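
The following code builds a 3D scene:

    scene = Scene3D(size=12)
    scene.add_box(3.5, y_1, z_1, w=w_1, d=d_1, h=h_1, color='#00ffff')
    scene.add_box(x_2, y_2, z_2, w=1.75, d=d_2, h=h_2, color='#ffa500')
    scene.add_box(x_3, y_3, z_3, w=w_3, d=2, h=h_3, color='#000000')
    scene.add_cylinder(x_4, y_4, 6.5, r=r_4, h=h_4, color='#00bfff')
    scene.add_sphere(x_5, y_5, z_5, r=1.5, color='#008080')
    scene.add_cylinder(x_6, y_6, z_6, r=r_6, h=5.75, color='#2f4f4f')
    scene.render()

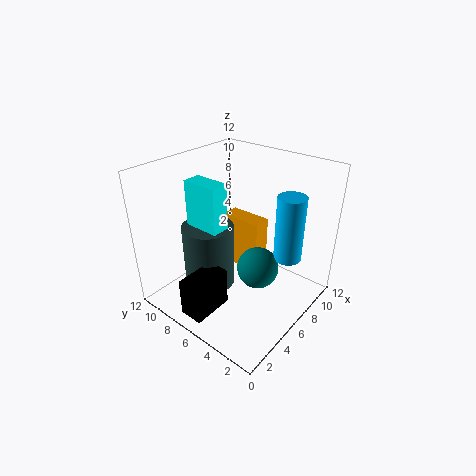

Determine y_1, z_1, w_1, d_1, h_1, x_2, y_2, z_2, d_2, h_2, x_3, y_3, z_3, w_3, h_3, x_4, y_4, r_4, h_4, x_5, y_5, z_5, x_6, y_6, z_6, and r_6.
y_1 = 6.25; z_1 = 7.25; w_1 = 1.5; d_1 = 3; h_1 = 3.75; x_2 = 9; y_2 = 6.25; z_2 = 0.5; d_2 = 4; h_2 = 5.25; x_3 = 0.75; y_3 = 5.75; z_3 = 0.5; w_3 = 3.5; h_3 = 3.25; x_4 = 5.5; y_4 = 1; r_4 = 1; h_4 = 4.75; x_5 = 4; y_5 = 2.5; z_5 = 5.75; x_6 = 5.25; y_6 = 8.75; z_6 = 0.75; r_6 = 2.25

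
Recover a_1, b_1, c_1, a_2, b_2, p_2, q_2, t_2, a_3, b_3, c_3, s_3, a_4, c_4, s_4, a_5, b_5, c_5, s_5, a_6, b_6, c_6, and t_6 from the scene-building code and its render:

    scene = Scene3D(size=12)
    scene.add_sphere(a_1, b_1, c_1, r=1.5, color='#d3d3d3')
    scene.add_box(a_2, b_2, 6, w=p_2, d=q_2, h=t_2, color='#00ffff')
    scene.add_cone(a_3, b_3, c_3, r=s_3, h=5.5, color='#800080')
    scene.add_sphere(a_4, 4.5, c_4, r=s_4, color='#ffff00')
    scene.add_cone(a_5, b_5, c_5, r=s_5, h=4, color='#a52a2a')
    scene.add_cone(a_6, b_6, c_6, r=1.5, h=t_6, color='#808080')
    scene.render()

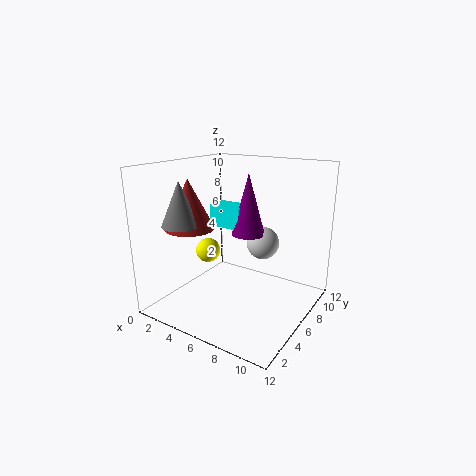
a_1 = 6.5, b_1 = 9.5, c_1 = 4.5, a_2 = 2, b_2 = 7.5, p_2 = 3, q_2 = 2, t_2 = 2, a_3 = 5.5, b_3 = 8.5, c_3 = 5.5, s_3 = 1.5, a_4 = 4, c_4 = 5, s_4 = 1, a_5 = 3, b_5 = 3.5, c_5 = 7, s_5 = 2, a_6 = 3, b_6 = 2.5, c_6 = 7.5, t_6 = 3.5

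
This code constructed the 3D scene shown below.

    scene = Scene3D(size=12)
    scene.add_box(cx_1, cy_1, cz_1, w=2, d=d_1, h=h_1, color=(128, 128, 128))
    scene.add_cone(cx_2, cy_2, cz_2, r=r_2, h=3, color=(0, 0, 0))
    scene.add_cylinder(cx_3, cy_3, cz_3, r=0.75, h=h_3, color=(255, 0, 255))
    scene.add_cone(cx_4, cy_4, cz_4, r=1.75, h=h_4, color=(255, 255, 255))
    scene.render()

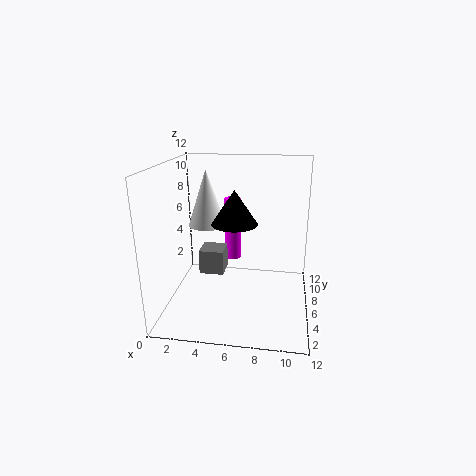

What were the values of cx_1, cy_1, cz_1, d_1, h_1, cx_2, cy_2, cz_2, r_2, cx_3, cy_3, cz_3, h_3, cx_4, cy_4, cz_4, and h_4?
cx_1 = 3, cy_1 = 4.5, cz_1 = 3.25, d_1 = 2, h_1 = 2, cx_2 = 5.5, cy_2 = 7.25, cz_2 = 6.75, r_2 = 2, cx_3 = 5, cy_3 = 9.25, cz_3 = 2.75, h_3 = 5.75, cx_4 = 2.5, cy_4 = 9.5, cz_4 = 5.75, h_4 = 5.25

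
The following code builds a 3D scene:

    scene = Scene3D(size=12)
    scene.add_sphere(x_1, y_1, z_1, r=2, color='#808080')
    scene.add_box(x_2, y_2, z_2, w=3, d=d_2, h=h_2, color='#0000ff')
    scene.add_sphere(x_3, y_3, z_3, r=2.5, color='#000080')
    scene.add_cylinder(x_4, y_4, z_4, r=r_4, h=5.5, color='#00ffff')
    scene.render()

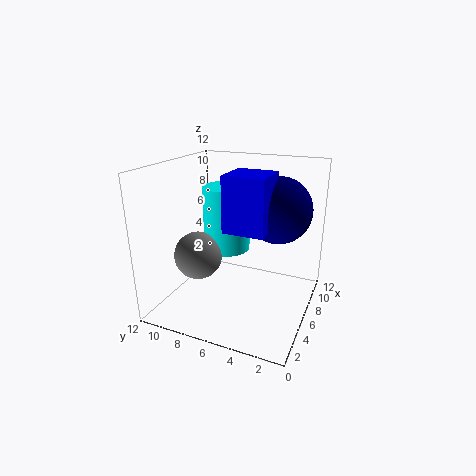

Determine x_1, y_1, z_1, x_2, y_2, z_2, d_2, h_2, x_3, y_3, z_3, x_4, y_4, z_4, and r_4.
x_1 = 4.5, y_1 = 9, z_1 = 4.5, x_2 = 2, y_2 = 2.5, z_2 = 8, d_2 = 3, h_2 = 4, x_3 = 5.5, y_3 = 2.5, z_3 = 9, x_4 = 7, y_4 = 7.5, z_4 = 4.5, r_4 = 2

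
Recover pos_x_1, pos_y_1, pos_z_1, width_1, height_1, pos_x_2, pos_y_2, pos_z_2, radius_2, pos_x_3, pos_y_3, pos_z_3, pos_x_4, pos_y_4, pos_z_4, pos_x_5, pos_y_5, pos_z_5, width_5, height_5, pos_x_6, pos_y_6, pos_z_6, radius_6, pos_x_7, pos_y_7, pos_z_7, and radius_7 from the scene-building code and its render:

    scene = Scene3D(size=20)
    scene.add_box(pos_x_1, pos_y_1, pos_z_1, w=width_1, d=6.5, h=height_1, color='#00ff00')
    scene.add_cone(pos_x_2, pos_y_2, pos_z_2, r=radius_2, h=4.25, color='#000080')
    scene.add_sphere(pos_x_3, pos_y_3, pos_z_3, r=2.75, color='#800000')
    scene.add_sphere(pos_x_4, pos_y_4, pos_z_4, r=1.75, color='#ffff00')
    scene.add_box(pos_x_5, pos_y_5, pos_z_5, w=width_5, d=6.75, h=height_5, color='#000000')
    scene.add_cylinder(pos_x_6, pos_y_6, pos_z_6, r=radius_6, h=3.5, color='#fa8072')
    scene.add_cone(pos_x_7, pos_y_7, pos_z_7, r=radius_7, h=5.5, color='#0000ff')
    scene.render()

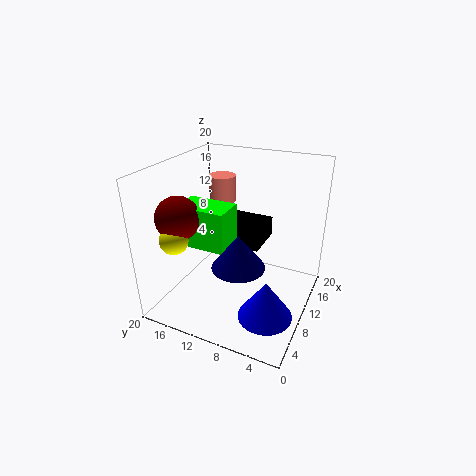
pos_x_1 = 4
pos_y_1 = 9.25
pos_z_1 = 10.75
width_1 = 4
height_1 = 5.25
pos_x_2 = 4.25
pos_y_2 = 7.25
pos_z_2 = 9.5
radius_2 = 3.25
pos_x_3 = 3.5
pos_y_3 = 15
pos_z_3 = 14.75
pos_x_4 = 2
pos_y_4 = 14.75
pos_z_4 = 12.5
pos_x_5 = 8.5
pos_y_5 = 6.5
pos_z_5 = 9.5
width_5 = 5.5
height_5 = 2.75
pos_x_6 = 10.5
pos_y_6 = 12.5
pos_z_6 = 15
radius_6 = 1.75
pos_x_7 = 7
pos_y_7 = 4.5
pos_z_7 = 0.5
radius_7 = 3.75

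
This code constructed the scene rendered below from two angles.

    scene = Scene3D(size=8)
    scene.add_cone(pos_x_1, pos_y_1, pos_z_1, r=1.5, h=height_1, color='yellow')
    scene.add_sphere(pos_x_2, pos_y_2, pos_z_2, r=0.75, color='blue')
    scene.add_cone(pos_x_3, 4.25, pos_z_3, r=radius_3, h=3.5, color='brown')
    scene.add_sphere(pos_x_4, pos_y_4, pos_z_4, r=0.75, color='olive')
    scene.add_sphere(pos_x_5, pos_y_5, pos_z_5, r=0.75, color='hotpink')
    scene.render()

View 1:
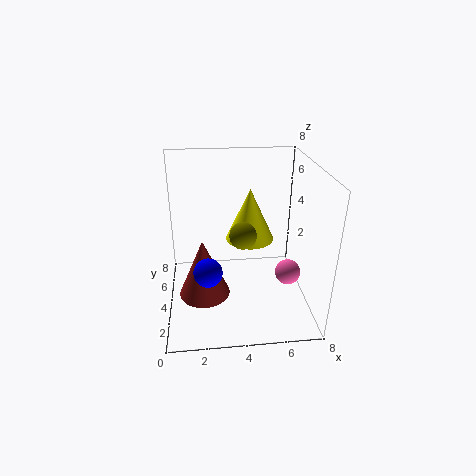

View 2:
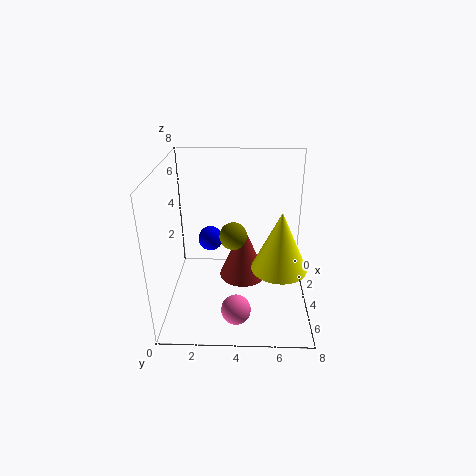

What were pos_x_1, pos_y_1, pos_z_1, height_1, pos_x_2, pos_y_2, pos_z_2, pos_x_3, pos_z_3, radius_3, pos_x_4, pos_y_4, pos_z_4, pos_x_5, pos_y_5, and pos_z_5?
pos_x_1 = 5; pos_y_1 = 6.25; pos_z_1 = 2.75; height_1 = 3.25; pos_x_2 = 2.25; pos_y_2 = 2.25; pos_z_2 = 3; pos_x_3 = 2; pos_z_3 = 0.25; radius_3 = 1.5; pos_x_4 = 4.25; pos_y_4 = 3.75; pos_z_4 = 4.25; pos_x_5 = 7; pos_y_5 = 4; pos_z_5 = 1.5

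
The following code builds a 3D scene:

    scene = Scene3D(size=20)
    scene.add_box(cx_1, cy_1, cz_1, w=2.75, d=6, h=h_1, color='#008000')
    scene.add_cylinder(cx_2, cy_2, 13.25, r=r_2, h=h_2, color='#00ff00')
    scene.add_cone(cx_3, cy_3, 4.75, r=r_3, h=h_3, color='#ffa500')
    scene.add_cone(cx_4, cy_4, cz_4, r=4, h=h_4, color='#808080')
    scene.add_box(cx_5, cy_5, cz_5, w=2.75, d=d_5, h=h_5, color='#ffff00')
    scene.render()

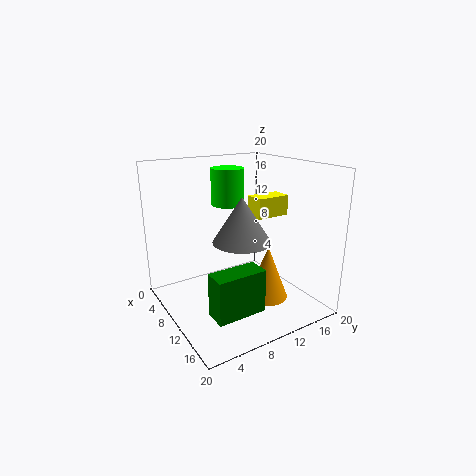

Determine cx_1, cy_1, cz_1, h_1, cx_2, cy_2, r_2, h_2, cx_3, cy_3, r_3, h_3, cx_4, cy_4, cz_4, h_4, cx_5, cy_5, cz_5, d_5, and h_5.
cx_1 = 16.5, cy_1 = 2, cz_1 = 4.25, h_1 = 5.25, cx_2 = 4.25, cy_2 = 11.75, r_2 = 2.5, h_2 = 5.5, cx_3 = 17.25, cy_3 = 9.75, r_3 = 2.5, h_3 = 6.5, cx_4 = 11, cy_4 = 10, cz_4 = 9.75, h_4 = 6.25, cx_5 = 9.75, cy_5 = 11.75, cz_5 = 13, d_5 = 4.75, h_5 = 2.75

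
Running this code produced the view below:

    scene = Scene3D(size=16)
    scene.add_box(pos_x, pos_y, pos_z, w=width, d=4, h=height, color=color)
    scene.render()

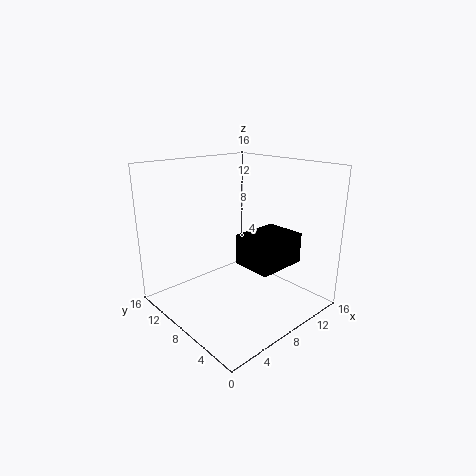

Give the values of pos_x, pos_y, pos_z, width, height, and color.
pos_x = 5; pos_y = 1; pos_z = 7; width = 5; height = 3; color = 'black'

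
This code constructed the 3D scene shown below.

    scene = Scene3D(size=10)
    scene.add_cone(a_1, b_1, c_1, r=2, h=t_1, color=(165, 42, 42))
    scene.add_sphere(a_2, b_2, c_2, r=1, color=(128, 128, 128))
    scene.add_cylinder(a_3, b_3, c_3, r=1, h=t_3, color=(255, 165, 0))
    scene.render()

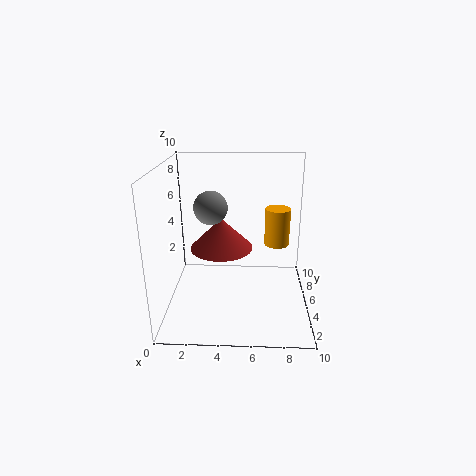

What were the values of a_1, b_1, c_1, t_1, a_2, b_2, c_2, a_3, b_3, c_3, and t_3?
a_1 = 4; b_1 = 3.5; c_1 = 5; t_1 = 2; a_2 = 3.5; b_2 = 2.5; c_2 = 8; a_3 = 8; b_3 = 8.5; c_3 = 3; t_3 = 3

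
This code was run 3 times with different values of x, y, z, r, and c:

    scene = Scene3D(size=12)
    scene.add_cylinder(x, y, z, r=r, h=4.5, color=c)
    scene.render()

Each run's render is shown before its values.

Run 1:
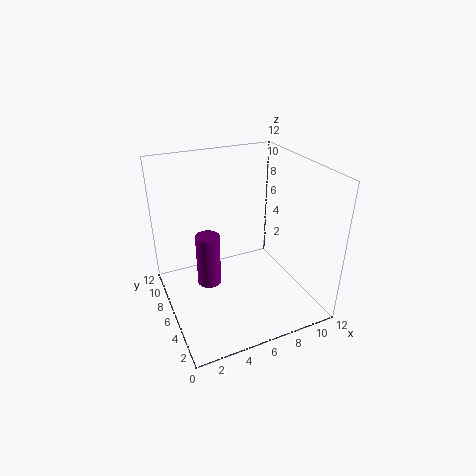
x = 3.5
y = 6.5
z = 2
r = 1
c = 'purple'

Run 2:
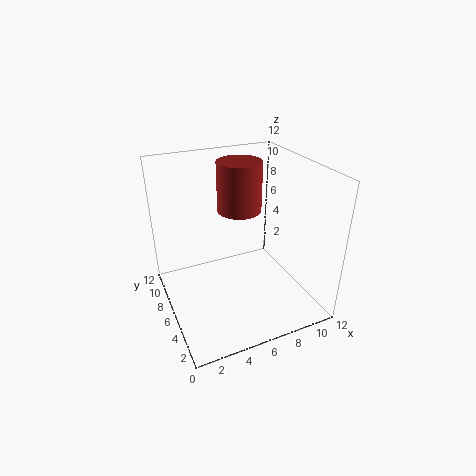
x = 7.5
y = 9
z = 7
r = 2
c = 'brown'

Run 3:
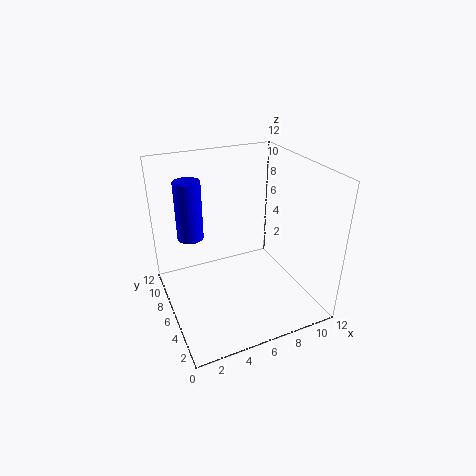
x = 2
y = 6
z = 7
r = 1
c = 'blue'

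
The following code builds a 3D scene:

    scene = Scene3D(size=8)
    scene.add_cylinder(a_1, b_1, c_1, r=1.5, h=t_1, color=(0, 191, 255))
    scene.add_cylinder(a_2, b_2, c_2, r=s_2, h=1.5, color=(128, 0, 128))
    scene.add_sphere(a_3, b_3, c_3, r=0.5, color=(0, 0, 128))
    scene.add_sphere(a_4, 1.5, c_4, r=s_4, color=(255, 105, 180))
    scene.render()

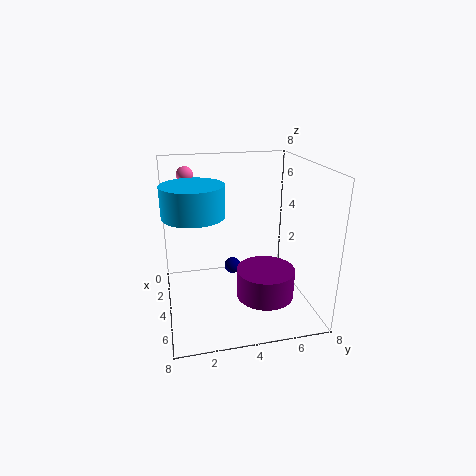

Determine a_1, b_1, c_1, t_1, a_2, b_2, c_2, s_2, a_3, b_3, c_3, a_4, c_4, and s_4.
a_1 = 5.5, b_1 = 1.5, c_1 = 6, t_1 = 1.5, a_2 = 6, b_2 = 5, c_2 = 1.5, s_2 = 1.5, a_3 = 2.5, b_3 = 4, c_3 = 1.5, a_4 = 1, c_4 = 7, s_4 = 0.5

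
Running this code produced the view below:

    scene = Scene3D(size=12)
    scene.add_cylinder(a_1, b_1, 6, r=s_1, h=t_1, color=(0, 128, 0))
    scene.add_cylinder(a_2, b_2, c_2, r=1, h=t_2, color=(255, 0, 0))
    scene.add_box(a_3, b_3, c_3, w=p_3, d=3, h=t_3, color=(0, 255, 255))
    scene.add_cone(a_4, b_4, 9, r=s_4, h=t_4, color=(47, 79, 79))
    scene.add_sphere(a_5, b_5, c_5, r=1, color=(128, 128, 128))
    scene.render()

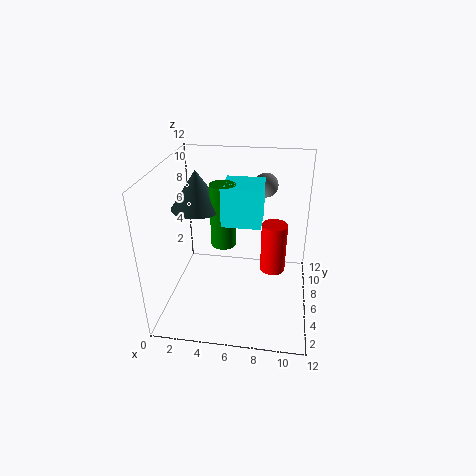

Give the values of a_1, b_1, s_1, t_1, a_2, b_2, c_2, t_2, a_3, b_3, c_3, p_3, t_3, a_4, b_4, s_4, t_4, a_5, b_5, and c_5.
a_1 = 5; b_1 = 5; s_1 = 1; t_1 = 5; a_2 = 9; b_2 = 5; c_2 = 4; t_2 = 4; a_3 = 5; b_3 = 4; c_3 = 8; p_3 = 3; t_3 = 3; a_4 = 3; b_4 = 5; s_4 = 2; t_4 = 3; a_5 = 8; b_5 = 8; c_5 = 10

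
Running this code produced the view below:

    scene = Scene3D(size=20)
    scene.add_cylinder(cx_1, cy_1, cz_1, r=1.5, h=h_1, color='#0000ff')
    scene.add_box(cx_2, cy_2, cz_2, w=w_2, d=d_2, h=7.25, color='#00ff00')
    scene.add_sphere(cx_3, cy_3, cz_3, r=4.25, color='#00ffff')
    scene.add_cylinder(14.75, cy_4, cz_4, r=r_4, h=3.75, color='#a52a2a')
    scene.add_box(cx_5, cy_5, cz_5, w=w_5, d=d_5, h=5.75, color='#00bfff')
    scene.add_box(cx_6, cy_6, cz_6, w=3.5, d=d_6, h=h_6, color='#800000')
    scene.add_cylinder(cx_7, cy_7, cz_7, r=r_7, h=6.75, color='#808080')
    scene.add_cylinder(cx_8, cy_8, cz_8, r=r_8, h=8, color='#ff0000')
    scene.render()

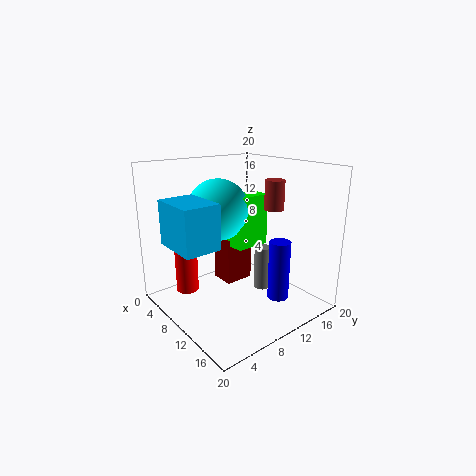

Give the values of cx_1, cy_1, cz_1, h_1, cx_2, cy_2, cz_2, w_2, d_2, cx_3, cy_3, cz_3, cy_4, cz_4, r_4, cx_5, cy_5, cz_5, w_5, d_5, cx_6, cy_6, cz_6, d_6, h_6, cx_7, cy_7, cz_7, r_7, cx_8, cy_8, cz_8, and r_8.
cx_1 = 14.25; cy_1 = 14; cz_1 = 1.25; h_1 = 8.5; cx_2 = 8; cy_2 = 9.5; cz_2 = 8.5; w_2 = 3; d_2 = 5; cx_3 = 7.5; cy_3 = 8.5; cz_3 = 13.75; cy_4 = 12; cz_4 = 14.75; r_4 = 1.25; cx_5 = 6.5; cy_5 = 0.25; cz_5 = 10.5; w_5 = 6.5; d_5 = 4.75; cx_6 = 5.25; cy_6 = 9.25; cz_6 = 2.5; d_6 = 4.25; h_6 = 6.75; cx_7 = 9.25; cy_7 = 15.5; cz_7 = 0.25; r_7 = 1.25; cx_8 = 7.25; cy_8 = 3.25; cz_8 = 3.25; r_8 = 1.5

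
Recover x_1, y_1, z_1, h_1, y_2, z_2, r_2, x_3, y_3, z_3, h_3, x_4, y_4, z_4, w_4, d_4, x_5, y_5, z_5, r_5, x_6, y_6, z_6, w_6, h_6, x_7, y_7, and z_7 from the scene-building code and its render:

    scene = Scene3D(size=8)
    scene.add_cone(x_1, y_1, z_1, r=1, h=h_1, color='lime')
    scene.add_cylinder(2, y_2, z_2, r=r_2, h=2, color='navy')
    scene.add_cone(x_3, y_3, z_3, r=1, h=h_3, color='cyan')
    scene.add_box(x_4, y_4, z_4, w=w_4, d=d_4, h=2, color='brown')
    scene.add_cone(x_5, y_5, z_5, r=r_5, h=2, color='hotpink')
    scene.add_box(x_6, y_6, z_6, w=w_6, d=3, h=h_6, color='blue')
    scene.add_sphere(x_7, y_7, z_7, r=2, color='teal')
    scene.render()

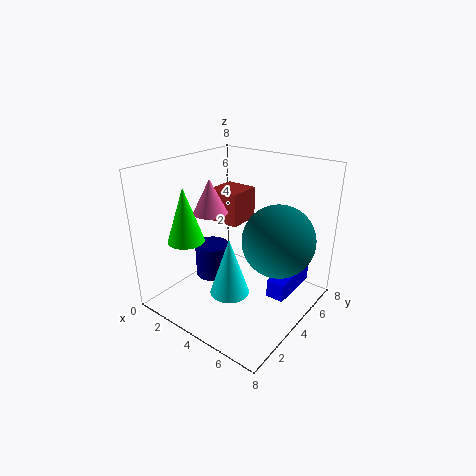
x_1 = 2
y_1 = 2
z_1 = 4
h_1 = 3
y_2 = 4
z_2 = 1
r_2 = 1
x_3 = 5
y_3 = 2
z_3 = 2
h_3 = 3
x_4 = 1
y_4 = 5
z_4 = 4
w_4 = 2
d_4 = 2
x_5 = 2
y_5 = 4
z_5 = 5
r_5 = 1
x_6 = 6
y_6 = 4
z_6 = 1
w_6 = 1
h_6 = 1
x_7 = 6
y_7 = 5
z_7 = 4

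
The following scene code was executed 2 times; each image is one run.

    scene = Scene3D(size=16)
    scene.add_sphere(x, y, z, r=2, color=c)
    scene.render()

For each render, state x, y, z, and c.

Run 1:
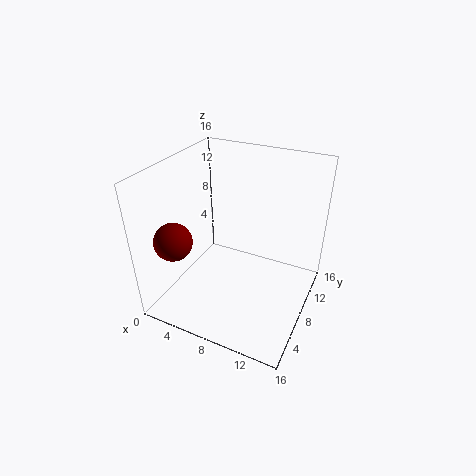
x = 3, y = 3, z = 9, c = 'maroon'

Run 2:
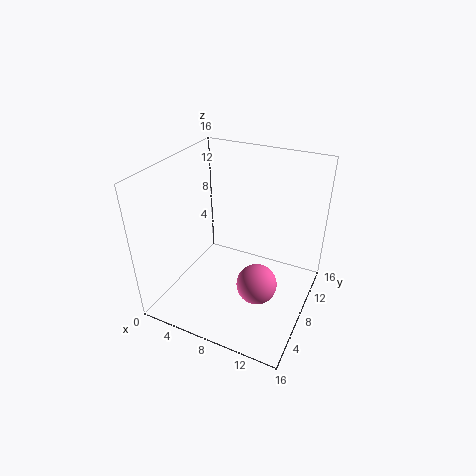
x = 12, y = 4, z = 6, c = 'hotpink'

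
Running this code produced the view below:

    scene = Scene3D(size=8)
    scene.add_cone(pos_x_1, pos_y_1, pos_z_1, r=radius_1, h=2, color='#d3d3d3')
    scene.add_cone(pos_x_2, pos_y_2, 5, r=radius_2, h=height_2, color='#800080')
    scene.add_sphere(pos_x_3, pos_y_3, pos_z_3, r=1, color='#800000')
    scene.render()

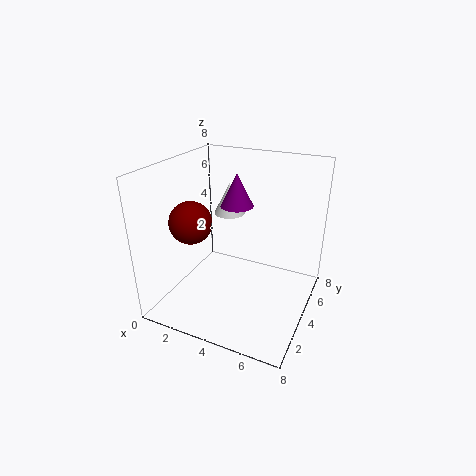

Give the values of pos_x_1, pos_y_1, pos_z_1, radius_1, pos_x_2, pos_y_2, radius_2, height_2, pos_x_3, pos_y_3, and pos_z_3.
pos_x_1 = 2
pos_y_1 = 7
pos_z_1 = 4
radius_1 = 1
pos_x_2 = 3
pos_y_2 = 6
radius_2 = 1
height_2 = 2
pos_x_3 = 3
pos_y_3 = 1
pos_z_3 = 6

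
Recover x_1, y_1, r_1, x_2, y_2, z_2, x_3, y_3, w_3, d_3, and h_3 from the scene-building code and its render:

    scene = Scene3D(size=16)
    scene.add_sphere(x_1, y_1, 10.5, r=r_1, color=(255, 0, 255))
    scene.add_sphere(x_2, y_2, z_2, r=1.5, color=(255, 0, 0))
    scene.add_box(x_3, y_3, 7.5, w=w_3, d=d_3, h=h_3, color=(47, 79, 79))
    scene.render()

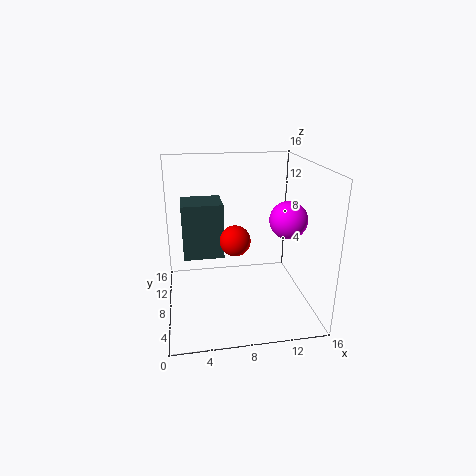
x_1 = 13, y_1 = 6, r_1 = 2, x_2 = 7, y_2 = 4, z_2 = 9.5, x_3 = 2, y_3 = 4.5, w_3 = 4, d_3 = 3.5, h_3 = 5.5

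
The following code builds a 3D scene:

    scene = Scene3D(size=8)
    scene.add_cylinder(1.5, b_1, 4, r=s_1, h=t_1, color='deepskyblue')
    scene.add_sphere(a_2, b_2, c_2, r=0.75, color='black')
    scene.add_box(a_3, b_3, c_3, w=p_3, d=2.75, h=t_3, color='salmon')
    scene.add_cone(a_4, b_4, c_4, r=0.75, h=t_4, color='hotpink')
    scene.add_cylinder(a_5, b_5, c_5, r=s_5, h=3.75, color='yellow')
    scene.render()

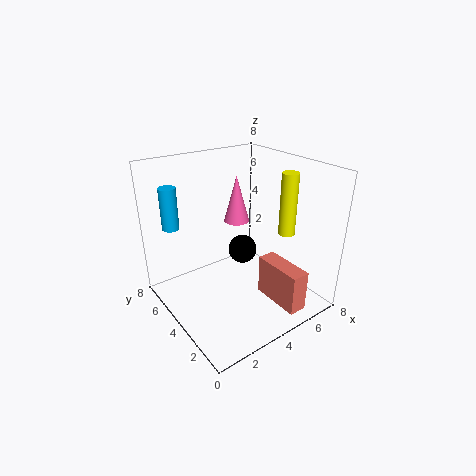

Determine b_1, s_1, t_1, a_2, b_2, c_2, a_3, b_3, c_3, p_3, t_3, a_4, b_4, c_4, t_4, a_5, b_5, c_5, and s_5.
b_1 = 7.25
s_1 = 0.5
t_1 = 2.5
a_2 = 3.75
b_2 = 3.25
c_2 = 3.75
a_3 = 4.75
b_3 = 0.25
c_3 = 0.75
p_3 = 1
t_3 = 2.25
a_4 = 5
b_4 = 5.5
c_4 = 4.25
t_4 = 2.75
a_5 = 7.25
b_5 = 3.5
c_5 = 3.5
s_5 = 0.5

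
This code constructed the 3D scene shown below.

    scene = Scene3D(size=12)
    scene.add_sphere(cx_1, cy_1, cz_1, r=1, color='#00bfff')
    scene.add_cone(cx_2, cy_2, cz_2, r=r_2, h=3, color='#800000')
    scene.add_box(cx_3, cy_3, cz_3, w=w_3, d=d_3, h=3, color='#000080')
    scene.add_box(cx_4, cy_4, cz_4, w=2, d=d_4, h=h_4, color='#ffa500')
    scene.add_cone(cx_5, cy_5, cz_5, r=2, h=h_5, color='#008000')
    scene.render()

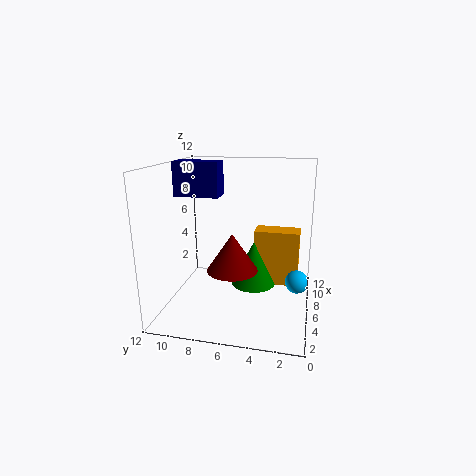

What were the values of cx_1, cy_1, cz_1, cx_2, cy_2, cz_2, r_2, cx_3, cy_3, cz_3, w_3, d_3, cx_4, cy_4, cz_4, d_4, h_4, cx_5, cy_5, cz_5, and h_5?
cx_1 = 7; cy_1 = 1; cz_1 = 2; cx_2 = 4; cy_2 = 6; cz_2 = 4; r_2 = 2; cx_3 = 7; cy_3 = 8; cz_3 = 9; w_3 = 2; d_3 = 4; cx_4 = 8; cy_4 = 1; cz_4 = 1; d_4 = 4; h_4 = 5; cx_5 = 8; cy_5 = 5; cz_5 = 1; h_5 = 4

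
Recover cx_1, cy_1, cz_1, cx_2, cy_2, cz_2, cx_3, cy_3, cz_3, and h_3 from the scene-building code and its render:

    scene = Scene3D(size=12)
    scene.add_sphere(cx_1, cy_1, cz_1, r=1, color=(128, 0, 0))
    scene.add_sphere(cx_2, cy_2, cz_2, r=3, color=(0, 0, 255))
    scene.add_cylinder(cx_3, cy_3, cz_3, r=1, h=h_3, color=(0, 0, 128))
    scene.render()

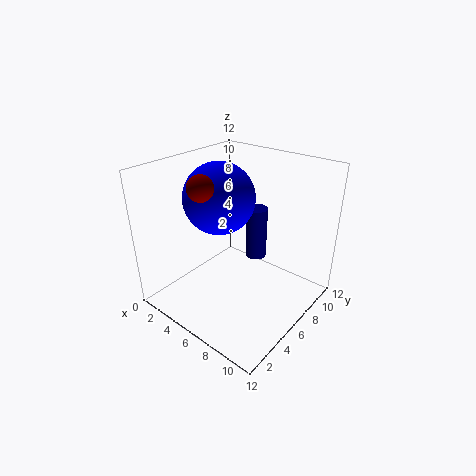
cx_1 = 5, cy_1 = 3, cz_1 = 11, cx_2 = 4, cy_2 = 6, cz_2 = 9, cx_3 = 5, cy_3 = 10, cz_3 = 2, h_3 = 5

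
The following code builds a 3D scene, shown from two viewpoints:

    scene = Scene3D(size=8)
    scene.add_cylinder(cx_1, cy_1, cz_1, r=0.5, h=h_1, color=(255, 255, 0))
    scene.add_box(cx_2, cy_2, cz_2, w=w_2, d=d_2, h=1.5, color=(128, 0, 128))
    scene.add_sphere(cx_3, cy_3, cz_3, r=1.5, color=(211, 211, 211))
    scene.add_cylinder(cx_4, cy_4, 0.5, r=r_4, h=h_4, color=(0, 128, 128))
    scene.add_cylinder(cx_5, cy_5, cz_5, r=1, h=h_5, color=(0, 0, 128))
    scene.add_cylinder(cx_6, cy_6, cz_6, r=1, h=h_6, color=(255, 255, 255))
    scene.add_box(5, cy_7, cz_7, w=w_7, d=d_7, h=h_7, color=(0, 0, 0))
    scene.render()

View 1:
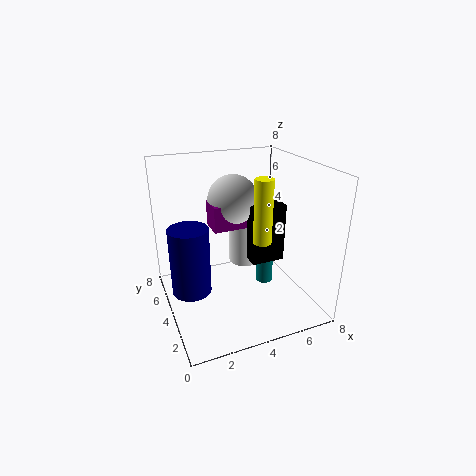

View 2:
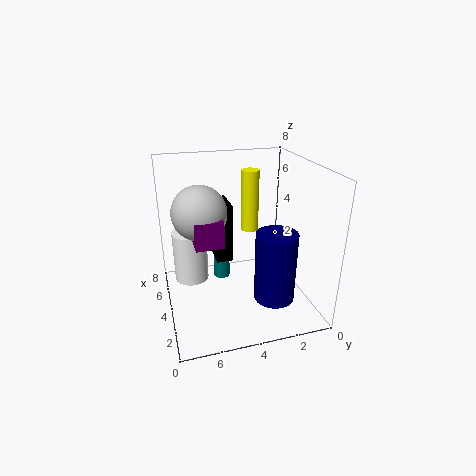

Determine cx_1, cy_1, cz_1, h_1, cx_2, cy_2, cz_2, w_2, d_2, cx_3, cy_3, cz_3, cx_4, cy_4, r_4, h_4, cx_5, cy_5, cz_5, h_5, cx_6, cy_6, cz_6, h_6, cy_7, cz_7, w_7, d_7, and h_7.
cx_1 = 5; cy_1 = 3; cz_1 = 4; h_1 = 3.5; cx_2 = 3; cy_2 = 5; cz_2 = 4; w_2 = 2; d_2 = 1.5; cx_3 = 4.5; cy_3 = 6; cz_3 = 5.5; cx_4 = 6; cy_4 = 4.5; r_4 = 0.5; h_4 = 2.5; cx_5 = 1; cy_5 = 3; cz_5 = 2; h_5 = 3.5; cx_6 = 5.5; cy_6 = 6.5; cz_6 = 1; h_6 = 3; cy_7 = 4; cz_7 = 2; w_7 = 2; d_7 = 1; h_7 = 3.5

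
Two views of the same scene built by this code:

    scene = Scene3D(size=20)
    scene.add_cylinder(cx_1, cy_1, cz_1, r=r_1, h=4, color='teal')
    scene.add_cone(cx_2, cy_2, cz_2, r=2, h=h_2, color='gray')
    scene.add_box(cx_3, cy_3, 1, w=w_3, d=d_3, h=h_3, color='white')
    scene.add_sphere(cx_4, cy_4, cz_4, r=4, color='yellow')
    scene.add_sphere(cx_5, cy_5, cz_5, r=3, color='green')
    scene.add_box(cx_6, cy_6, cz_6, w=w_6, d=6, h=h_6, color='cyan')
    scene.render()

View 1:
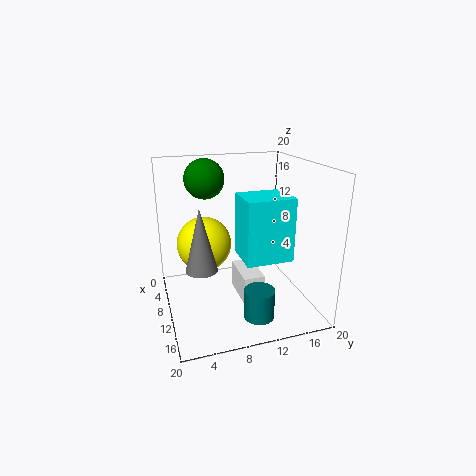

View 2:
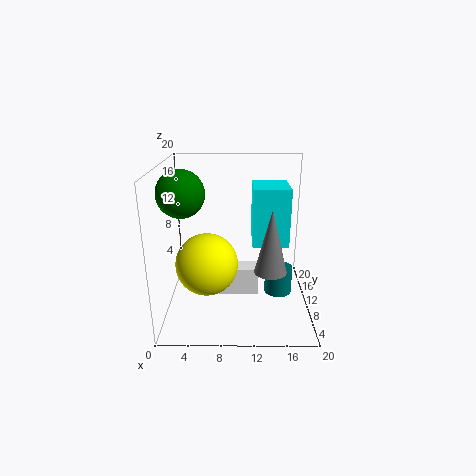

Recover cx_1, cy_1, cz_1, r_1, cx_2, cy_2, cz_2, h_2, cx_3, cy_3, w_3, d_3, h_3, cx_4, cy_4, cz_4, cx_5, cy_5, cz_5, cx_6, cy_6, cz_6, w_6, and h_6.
cx_1 = 16, cy_1 = 11, cz_1 = 1, r_1 = 2, cx_2 = 14, cy_2 = 4, cz_2 = 8, h_2 = 8, cx_3 = 7, cy_3 = 10, w_3 = 6, d_3 = 3, h_3 = 4, cx_4 = 6, cy_4 = 6, cz_4 = 8, cx_5 = 3, cy_5 = 7, cz_5 = 17, cx_6 = 12, cy_6 = 9, cz_6 = 9, w_6 = 5, h_6 = 8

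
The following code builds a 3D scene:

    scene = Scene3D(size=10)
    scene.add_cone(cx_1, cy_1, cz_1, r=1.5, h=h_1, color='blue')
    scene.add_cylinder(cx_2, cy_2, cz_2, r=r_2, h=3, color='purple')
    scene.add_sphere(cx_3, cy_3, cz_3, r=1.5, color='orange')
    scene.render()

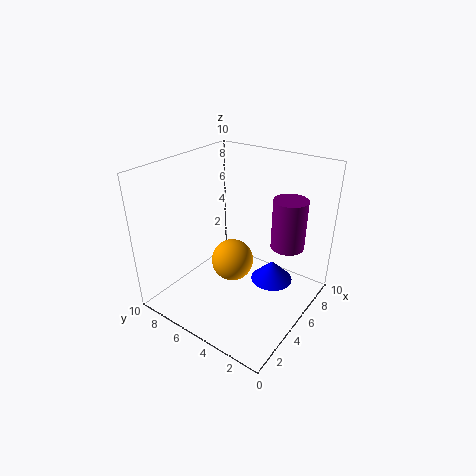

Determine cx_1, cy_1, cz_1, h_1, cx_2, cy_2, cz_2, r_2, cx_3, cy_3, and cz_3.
cx_1 = 6.5
cy_1 = 3
cz_1 = 1.5
h_1 = 1.5
cx_2 = 4.5
cy_2 = 1
cz_2 = 6
r_2 = 1
cx_3 = 5
cy_3 = 5.5
cz_3 = 3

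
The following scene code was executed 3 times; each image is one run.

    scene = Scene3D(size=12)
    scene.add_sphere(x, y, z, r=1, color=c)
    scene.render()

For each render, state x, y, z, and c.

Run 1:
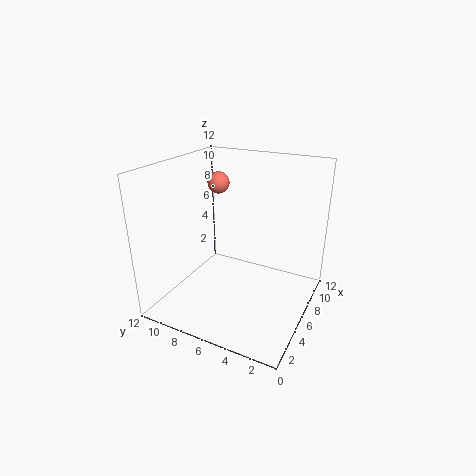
x = 9, y = 9.5, z = 9.5, c = 'salmon'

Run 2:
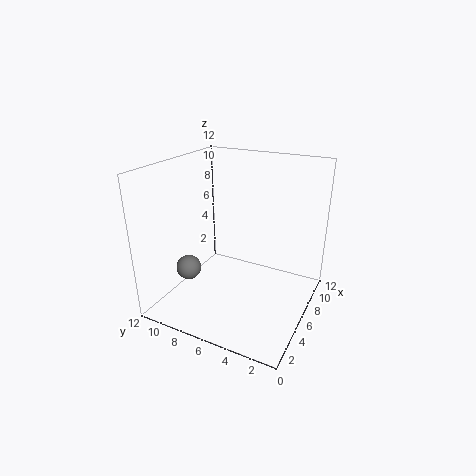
x = 3, y = 9, z = 4, c = 'gray'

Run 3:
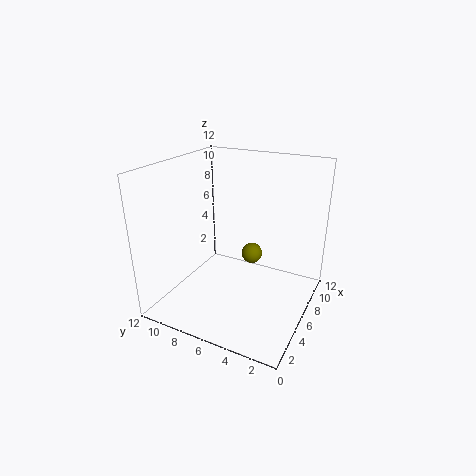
x = 10, y = 6.5, z = 2.5, c = 'olive'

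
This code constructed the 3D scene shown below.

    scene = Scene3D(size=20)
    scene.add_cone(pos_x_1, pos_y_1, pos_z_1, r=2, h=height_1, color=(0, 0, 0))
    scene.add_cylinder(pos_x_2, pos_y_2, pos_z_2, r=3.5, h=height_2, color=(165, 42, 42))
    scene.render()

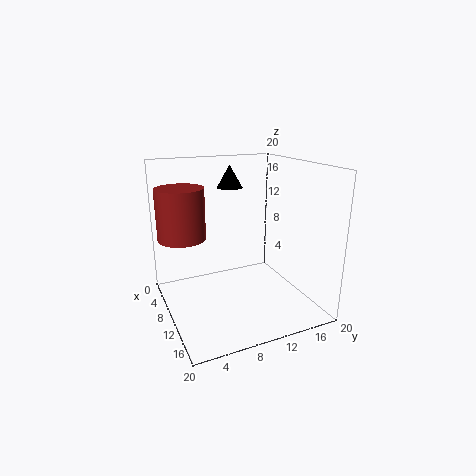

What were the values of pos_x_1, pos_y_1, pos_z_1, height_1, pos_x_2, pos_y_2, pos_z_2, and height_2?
pos_x_1 = 2.5
pos_y_1 = 12
pos_z_1 = 15.5
height_1 = 3.5
pos_x_2 = 4.5
pos_y_2 = 3.5
pos_z_2 = 9
height_2 = 7.5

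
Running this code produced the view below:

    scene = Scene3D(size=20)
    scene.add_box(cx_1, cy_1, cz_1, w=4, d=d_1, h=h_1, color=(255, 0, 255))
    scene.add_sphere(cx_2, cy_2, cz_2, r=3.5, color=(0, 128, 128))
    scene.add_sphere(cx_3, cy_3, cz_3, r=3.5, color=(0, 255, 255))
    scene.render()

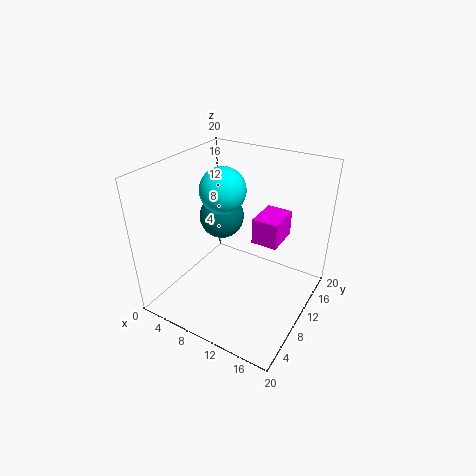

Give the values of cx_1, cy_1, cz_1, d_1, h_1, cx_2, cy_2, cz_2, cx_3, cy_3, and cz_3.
cx_1 = 10; cy_1 = 14; cz_1 = 7; d_1 = 5.5; h_1 = 4; cx_2 = 4; cy_2 = 15; cz_2 = 9.5; cx_3 = 5; cy_3 = 14; cz_3 = 14.5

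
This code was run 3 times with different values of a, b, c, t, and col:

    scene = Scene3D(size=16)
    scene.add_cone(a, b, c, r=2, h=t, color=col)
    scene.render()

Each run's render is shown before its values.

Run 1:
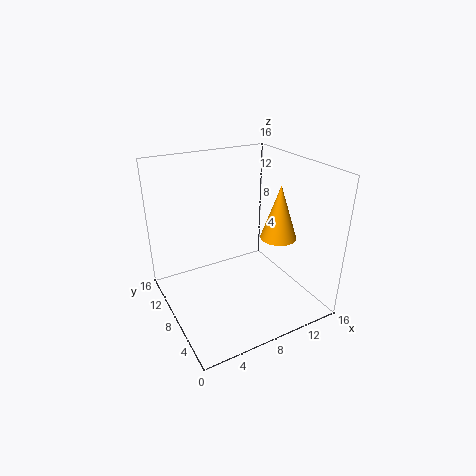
a = 12
b = 6
c = 8
t = 6
col = 'orange'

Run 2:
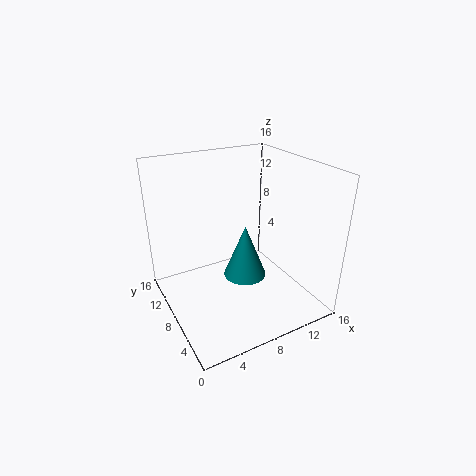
a = 6
b = 3
c = 7
t = 5
col = 'teal'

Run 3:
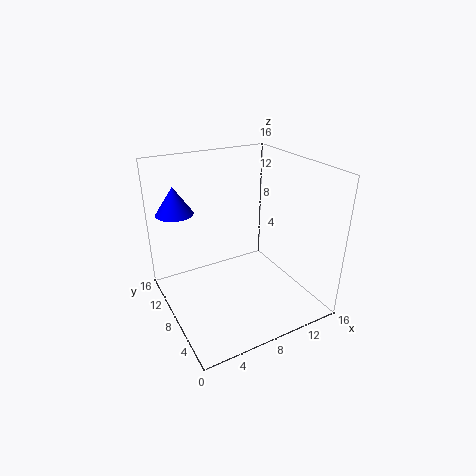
a = 2
b = 11
c = 11
t = 3
col = 'blue'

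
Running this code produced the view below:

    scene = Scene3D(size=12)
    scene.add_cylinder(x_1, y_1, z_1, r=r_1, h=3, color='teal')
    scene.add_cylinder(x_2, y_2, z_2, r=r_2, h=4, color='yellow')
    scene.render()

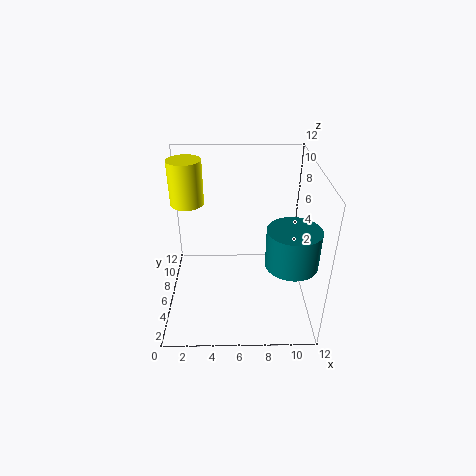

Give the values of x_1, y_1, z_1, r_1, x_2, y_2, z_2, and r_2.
x_1 = 10; y_1 = 3; z_1 = 5.5; r_1 = 2; x_2 = 1.5; y_2 = 9.5; z_2 = 7.5; r_2 = 1.5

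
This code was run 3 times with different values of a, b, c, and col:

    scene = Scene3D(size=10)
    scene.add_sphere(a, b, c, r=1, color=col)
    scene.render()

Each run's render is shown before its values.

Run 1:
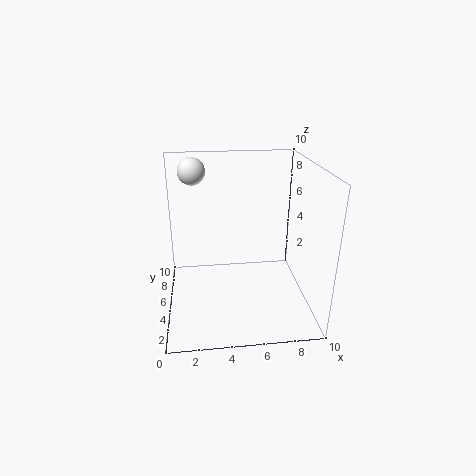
a = 2; b = 8; c = 9; col = 'white'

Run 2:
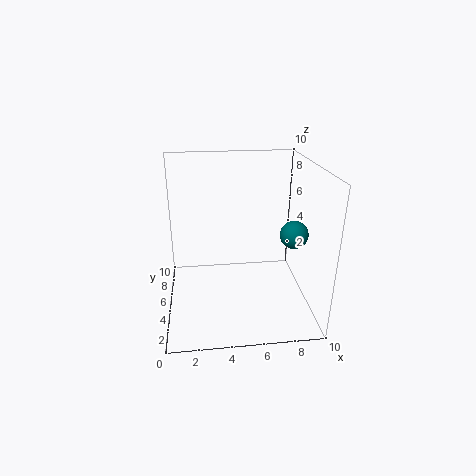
a = 9; b = 5; c = 5; col = 'teal'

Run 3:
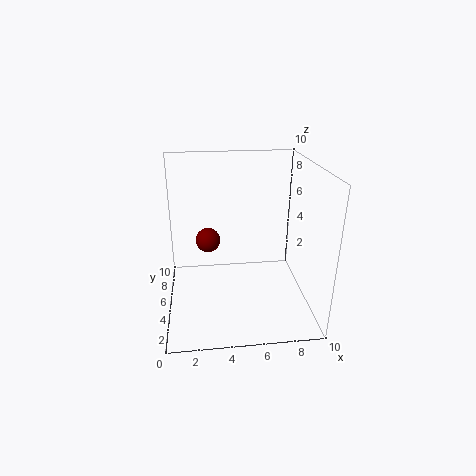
a = 3; b = 9; c = 3; col = 'maroon'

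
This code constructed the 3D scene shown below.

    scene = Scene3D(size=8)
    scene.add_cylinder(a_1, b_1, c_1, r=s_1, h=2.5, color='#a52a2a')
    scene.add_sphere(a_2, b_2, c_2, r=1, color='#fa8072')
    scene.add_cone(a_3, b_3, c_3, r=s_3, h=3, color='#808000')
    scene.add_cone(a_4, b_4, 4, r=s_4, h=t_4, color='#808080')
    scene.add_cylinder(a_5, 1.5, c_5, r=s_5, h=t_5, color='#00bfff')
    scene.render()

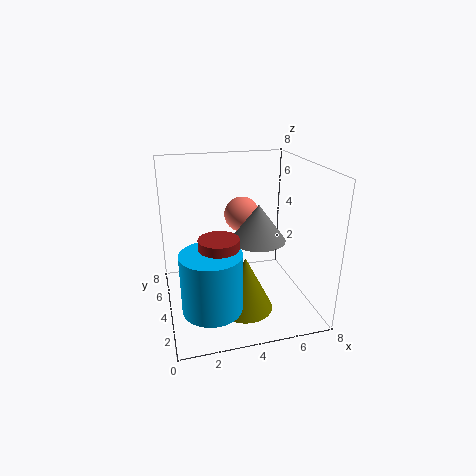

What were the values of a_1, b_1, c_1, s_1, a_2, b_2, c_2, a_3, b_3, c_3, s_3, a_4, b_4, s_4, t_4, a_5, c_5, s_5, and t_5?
a_1 = 2.5, b_1 = 2, c_1 = 2.5, s_1 = 1, a_2 = 4.5, b_2 = 5, c_2 = 5, a_3 = 4, b_3 = 2.5, c_3 = 0.5, s_3 = 1.5, a_4 = 5, b_4 = 3.5, s_4 = 1.5, t_4 = 2, a_5 = 2, c_5 = 1.5, s_5 = 1.5, t_5 = 3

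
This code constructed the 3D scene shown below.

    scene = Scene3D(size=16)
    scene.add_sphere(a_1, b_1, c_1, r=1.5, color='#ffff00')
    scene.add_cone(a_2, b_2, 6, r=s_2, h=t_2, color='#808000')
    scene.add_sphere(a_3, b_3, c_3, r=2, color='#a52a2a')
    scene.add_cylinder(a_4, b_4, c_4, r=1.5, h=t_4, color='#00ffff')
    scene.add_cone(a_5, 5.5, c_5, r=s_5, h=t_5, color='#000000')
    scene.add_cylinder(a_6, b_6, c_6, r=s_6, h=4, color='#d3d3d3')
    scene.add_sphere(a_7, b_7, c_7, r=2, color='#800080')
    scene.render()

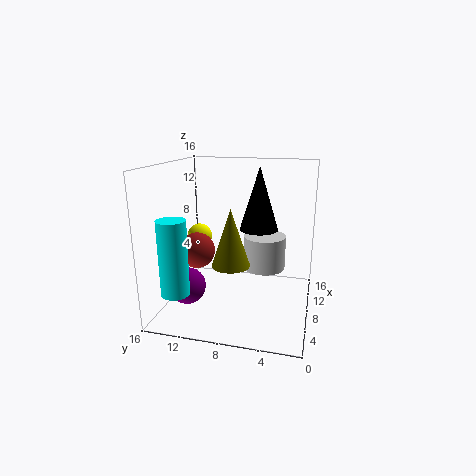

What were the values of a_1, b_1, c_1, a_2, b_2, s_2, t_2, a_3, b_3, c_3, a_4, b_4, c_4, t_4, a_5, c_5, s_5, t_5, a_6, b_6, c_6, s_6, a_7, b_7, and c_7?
a_1 = 10.5; b_1 = 13.5; c_1 = 7; a_2 = 5; b_2 = 8; s_2 = 2; t_2 = 6; a_3 = 7; b_3 = 12.5; c_3 = 6.5; a_4 = 3; b_4 = 13.5; c_4 = 3; t_4 = 8; a_5 = 7; c_5 = 9.5; s_5 = 2; t_5 = 6.5; a_6 = 11; b_6 = 5.5; c_6 = 3.5; s_6 = 2.5; a_7 = 5; b_7 = 13; c_7 = 3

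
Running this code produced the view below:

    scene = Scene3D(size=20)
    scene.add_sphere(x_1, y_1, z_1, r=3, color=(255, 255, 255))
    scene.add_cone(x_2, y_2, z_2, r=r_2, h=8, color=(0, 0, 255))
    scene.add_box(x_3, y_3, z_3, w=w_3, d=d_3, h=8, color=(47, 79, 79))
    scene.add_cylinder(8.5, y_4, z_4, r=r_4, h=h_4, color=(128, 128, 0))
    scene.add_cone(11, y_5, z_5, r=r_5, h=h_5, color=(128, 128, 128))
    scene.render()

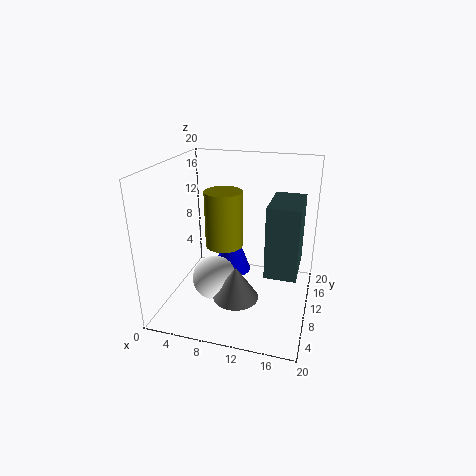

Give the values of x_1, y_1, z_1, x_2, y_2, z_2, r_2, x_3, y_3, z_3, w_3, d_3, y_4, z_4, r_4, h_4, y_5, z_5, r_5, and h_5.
x_1 = 7.5
y_1 = 7
z_1 = 5
x_2 = 7.5
y_2 = 15
z_2 = 2
r_2 = 3
x_3 = 15.5
y_3 = 1
z_3 = 10
w_3 = 3.5
d_3 = 6
y_4 = 8.5
z_4 = 9.5
r_4 = 2.5
h_4 = 7.5
y_5 = 5.5
z_5 = 3.5
r_5 = 3
h_5 = 4.5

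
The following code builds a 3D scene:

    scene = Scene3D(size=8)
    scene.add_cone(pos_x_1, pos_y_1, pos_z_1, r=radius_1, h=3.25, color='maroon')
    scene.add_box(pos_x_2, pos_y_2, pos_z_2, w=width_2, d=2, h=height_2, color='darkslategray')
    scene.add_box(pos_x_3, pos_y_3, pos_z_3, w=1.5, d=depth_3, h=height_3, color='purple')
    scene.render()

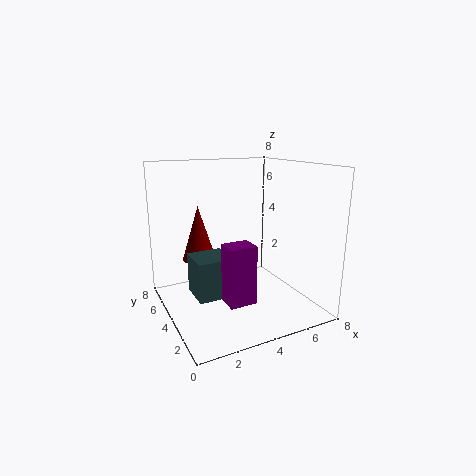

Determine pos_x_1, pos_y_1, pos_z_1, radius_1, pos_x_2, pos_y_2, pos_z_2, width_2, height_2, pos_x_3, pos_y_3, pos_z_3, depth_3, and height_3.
pos_x_1 = 2.5
pos_y_1 = 6.25
pos_z_1 = 2.25
radius_1 = 1
pos_x_2 = 1.5
pos_y_2 = 3.5
pos_z_2 = 0.75
width_2 = 2
height_2 = 2.25
pos_x_3 = 2.75
pos_y_3 = 2.25
pos_z_3 = 0.75
depth_3 = 1.25
height_3 = 3.25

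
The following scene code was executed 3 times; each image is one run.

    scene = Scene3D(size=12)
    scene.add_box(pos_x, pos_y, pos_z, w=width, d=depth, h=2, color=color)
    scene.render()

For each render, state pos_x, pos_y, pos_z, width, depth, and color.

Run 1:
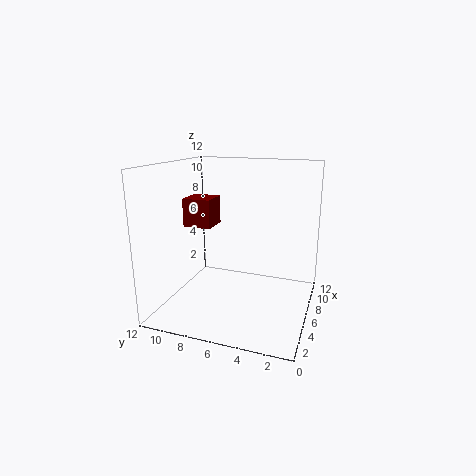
pos_x = 1.5
pos_y = 6.5
pos_z = 8
width = 2
depth = 2
color = 'maroon'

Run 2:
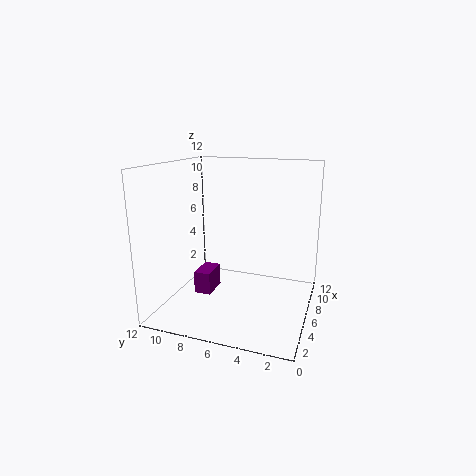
pos_x = 5.5
pos_y = 8.5
pos_z = 0.5
width = 2.5
depth = 1.5
color = 'purple'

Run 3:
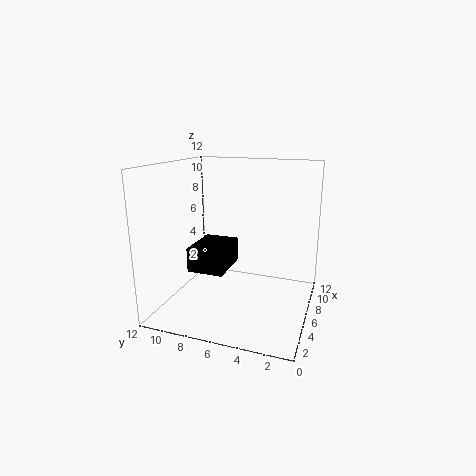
pos_x = 3.5
pos_y = 6.5
pos_z = 3.5
width = 4
depth = 3
color = 'black'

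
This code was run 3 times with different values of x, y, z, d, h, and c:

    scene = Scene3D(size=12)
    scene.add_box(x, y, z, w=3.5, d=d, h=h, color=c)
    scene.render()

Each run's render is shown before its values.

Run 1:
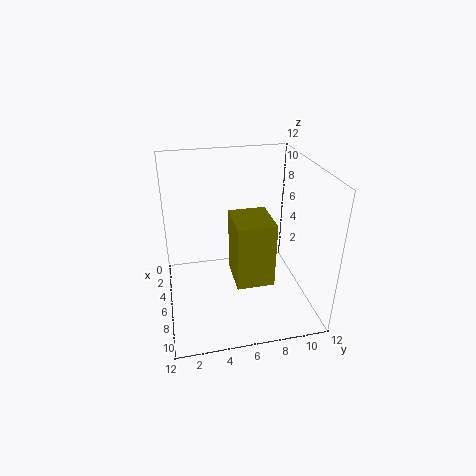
x = 5.75, y = 5.25, z = 3.25, d = 3, h = 5.25, c = 'olive'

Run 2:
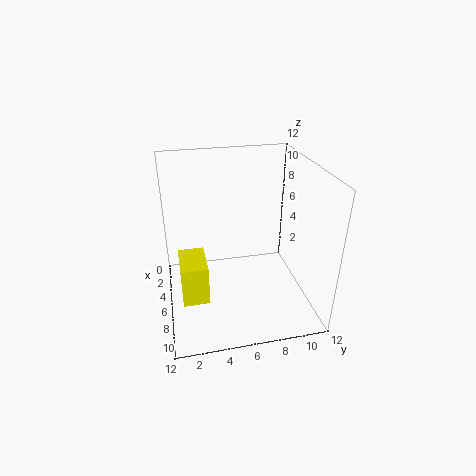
x = 4, y = 1, z = 0.75, d = 2.25, h = 3.5, c = 'yellow'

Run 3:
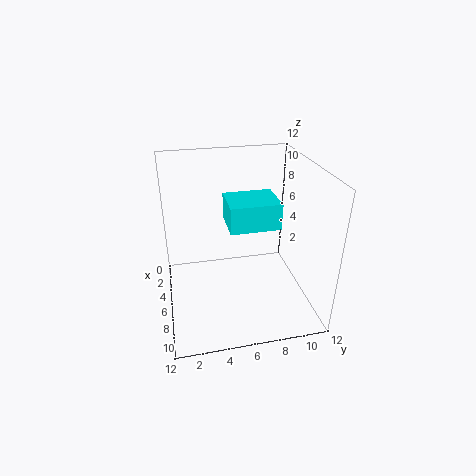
x = 3.25, y = 5.25, z = 6.75, d = 4.25, h = 2.25, c = 'cyan'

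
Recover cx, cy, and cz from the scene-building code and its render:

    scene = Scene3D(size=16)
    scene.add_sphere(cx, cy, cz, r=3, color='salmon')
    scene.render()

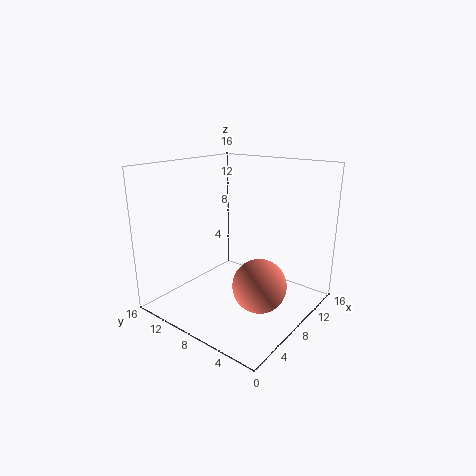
cx = 8
cy = 5
cz = 3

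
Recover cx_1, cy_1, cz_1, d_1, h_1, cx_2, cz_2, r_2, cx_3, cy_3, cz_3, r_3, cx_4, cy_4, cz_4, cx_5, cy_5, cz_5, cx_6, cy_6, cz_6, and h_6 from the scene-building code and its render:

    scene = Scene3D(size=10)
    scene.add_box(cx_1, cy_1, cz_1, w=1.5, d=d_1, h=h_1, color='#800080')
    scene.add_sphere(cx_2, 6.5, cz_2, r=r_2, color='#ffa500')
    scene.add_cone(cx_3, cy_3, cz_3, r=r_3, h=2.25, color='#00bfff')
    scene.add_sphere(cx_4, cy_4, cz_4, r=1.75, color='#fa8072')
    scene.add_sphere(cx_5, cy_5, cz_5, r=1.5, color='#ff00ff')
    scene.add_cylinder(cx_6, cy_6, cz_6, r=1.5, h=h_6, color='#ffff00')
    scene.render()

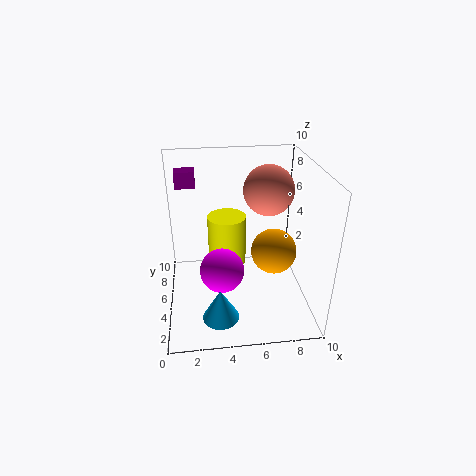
cx_1 = 0.75
cy_1 = 8.25
cz_1 = 7.5
d_1 = 1.25
h_1 = 1.25
cx_2 = 8
cz_2 = 2.75
r_2 = 1.75
cx_3 = 3.5
cy_3 = 2.5
cz_3 = 0.25
r_3 = 1.25
cx_4 = 7.25
cy_4 = 6
cz_4 = 8
cx_5 = 3.75
cy_5 = 3.75
cz_5 = 3.25
cx_6 = 4.5
cy_6 = 8
cz_6 = 1.25
h_6 = 4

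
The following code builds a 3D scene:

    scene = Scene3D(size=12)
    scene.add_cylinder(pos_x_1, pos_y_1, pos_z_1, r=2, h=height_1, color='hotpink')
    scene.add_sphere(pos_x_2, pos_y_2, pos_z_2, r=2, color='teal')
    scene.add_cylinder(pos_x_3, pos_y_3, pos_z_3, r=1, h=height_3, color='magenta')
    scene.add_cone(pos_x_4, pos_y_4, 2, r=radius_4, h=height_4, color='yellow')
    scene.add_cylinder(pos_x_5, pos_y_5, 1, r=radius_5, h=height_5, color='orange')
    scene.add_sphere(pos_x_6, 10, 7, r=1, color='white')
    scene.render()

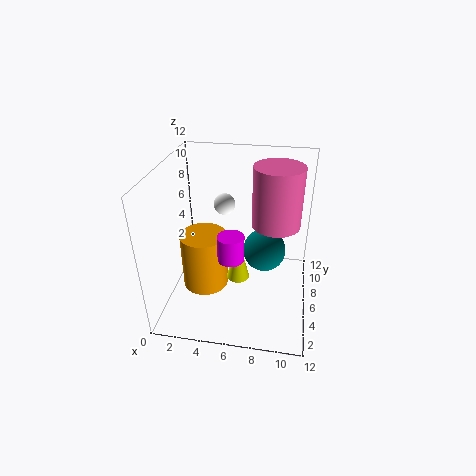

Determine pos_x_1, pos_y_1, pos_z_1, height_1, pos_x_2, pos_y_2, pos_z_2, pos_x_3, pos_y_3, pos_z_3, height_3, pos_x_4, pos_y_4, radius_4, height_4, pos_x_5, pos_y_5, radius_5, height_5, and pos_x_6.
pos_x_1 = 9
pos_y_1 = 7
pos_z_1 = 7
height_1 = 5
pos_x_2 = 8
pos_y_2 = 9
pos_z_2 = 3
pos_x_3 = 6
pos_y_3 = 3
pos_z_3 = 6
height_3 = 2
pos_x_4 = 6
pos_y_4 = 6
radius_4 = 1
height_4 = 4
pos_x_5 = 3
pos_y_5 = 6
radius_5 = 2
height_5 = 5
pos_x_6 = 4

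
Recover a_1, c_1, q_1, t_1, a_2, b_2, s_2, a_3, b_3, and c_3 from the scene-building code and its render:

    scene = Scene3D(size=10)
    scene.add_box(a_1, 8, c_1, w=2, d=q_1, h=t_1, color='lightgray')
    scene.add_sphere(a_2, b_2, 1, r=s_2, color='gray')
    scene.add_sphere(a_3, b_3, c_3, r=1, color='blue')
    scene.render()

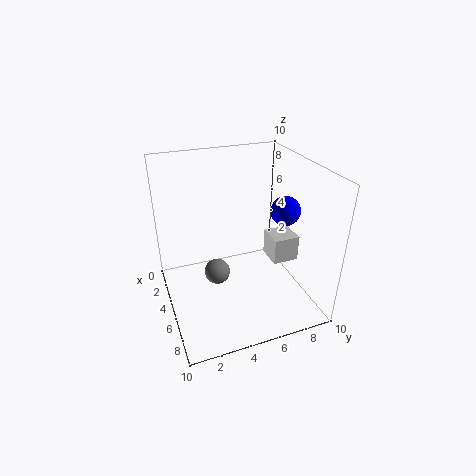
a_1 = 3, c_1 = 2, q_1 = 2, t_1 = 2, a_2 = 3, b_2 = 4, s_2 = 1, a_3 = 6, b_3 = 8, c_3 = 7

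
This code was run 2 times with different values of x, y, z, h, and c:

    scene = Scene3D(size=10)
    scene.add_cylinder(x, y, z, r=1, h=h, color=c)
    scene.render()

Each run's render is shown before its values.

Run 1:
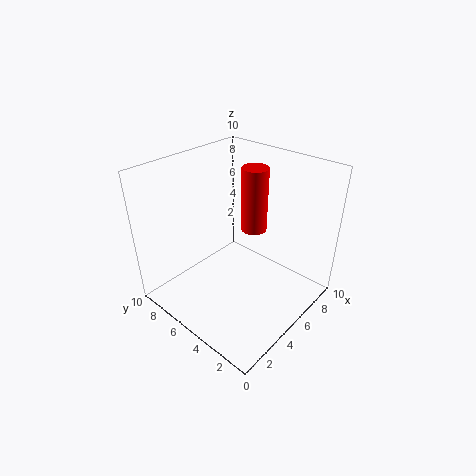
x = 8; y = 6; z = 4; h = 5; c = 'red'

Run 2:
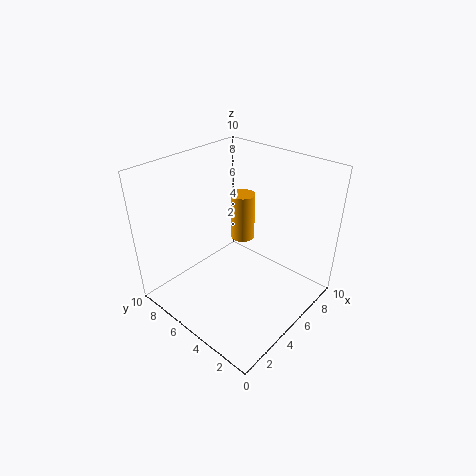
x = 9; y = 8; z = 2; h = 4; c = 'orange'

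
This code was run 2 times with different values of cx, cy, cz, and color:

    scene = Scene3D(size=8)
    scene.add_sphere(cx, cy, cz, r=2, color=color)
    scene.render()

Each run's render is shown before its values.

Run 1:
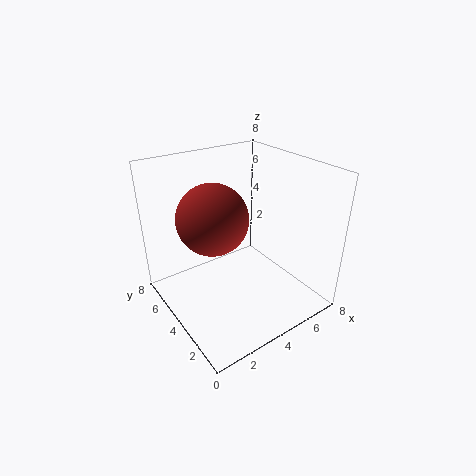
cx = 3
cy = 5
cz = 5
color = 'brown'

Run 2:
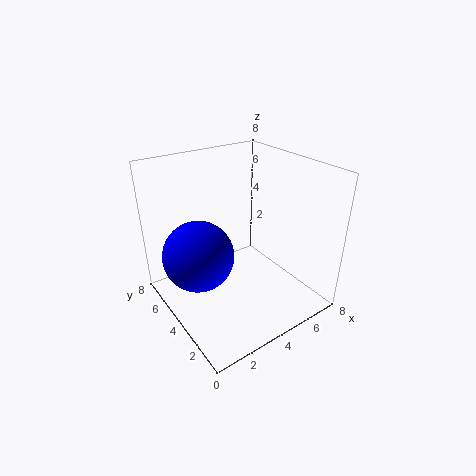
cx = 2
cy = 5
cz = 3
color = 'blue'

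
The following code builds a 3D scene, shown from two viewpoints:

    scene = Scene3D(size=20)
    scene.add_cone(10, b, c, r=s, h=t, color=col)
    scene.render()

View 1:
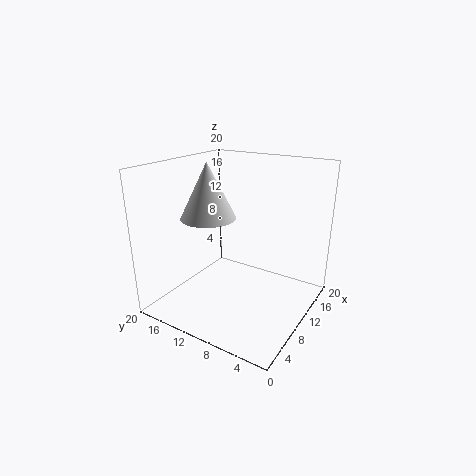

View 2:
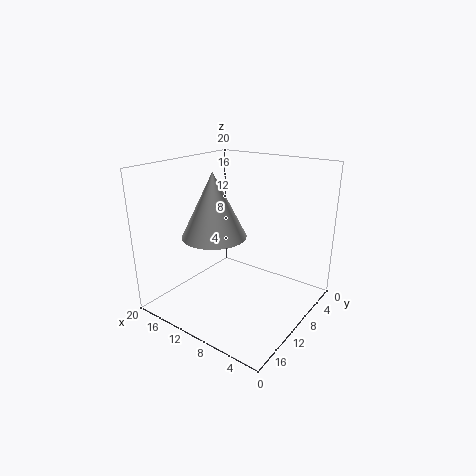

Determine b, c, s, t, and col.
b = 15
c = 12
s = 4
t = 8
col = 'lightgray'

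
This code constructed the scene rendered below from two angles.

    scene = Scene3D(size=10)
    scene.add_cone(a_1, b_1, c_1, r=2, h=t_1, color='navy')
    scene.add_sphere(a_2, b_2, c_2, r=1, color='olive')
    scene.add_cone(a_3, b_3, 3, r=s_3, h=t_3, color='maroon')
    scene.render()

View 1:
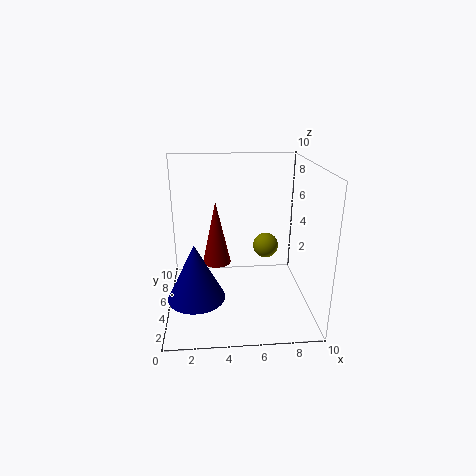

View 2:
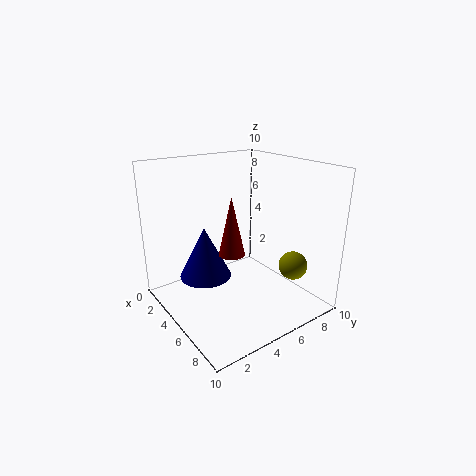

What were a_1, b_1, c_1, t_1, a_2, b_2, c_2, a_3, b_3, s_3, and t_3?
a_1 = 2
b_1 = 4
c_1 = 1
t_1 = 4
a_2 = 7.5
b_2 = 8
c_2 = 3
a_3 = 3.5
b_3 = 5.5
s_3 = 1
t_3 = 4.5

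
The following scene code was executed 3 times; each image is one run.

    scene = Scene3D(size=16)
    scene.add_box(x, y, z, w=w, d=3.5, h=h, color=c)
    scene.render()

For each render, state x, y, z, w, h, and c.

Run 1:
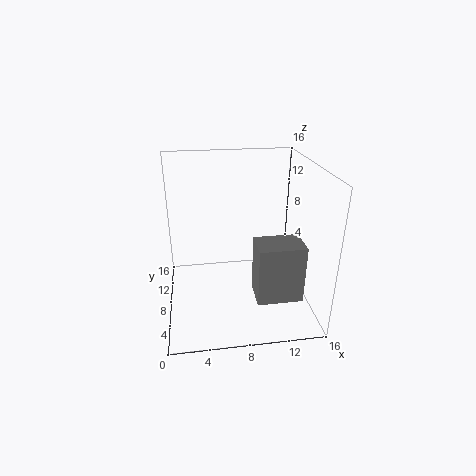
x = 9.5
y = 3.5
z = 2
w = 5
h = 6.5
c = 'gray'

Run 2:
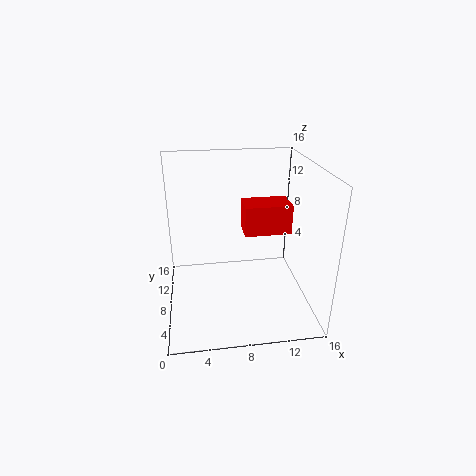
x = 9
y = 9
z = 7.5
w = 5.5
h = 3.5
c = 'red'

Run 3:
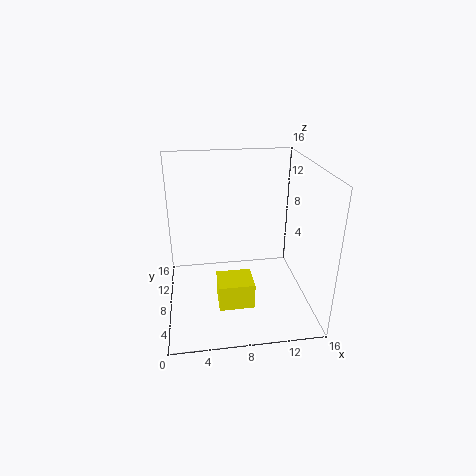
x = 5.5
y = 5
z = 0.5
w = 4
h = 3
c = 'yellow'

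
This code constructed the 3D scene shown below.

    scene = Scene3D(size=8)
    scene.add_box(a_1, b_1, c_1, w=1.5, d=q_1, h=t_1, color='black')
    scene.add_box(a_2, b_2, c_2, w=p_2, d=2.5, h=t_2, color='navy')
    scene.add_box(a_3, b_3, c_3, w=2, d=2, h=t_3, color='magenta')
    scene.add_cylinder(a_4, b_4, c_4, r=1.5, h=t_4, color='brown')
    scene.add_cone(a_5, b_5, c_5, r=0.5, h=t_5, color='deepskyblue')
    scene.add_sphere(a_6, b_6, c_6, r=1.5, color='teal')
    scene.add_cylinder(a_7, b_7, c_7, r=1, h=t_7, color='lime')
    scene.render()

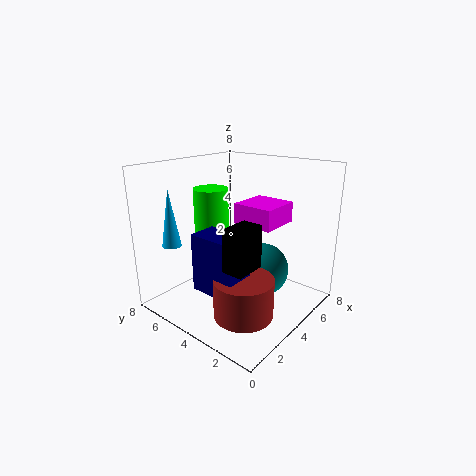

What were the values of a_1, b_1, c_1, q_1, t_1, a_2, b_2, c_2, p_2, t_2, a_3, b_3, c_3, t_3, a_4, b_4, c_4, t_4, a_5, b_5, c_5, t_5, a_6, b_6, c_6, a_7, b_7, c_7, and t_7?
a_1 = 0.5
b_1 = 1
c_1 = 4
q_1 = 1
t_1 = 2
a_2 = 1
b_2 = 2
c_2 = 2
p_2 = 1.5
t_2 = 3
a_3 = 2.5
b_3 = 1
c_3 = 5.5
t_3 = 1
a_4 = 2
b_4 = 2
c_4 = 1
t_4 = 2
a_5 = 1
b_5 = 6
c_5 = 4
t_5 = 3
a_6 = 5
b_6 = 3
c_6 = 2
a_7 = 4
b_7 = 6
c_7 = 3
t_7 = 3.5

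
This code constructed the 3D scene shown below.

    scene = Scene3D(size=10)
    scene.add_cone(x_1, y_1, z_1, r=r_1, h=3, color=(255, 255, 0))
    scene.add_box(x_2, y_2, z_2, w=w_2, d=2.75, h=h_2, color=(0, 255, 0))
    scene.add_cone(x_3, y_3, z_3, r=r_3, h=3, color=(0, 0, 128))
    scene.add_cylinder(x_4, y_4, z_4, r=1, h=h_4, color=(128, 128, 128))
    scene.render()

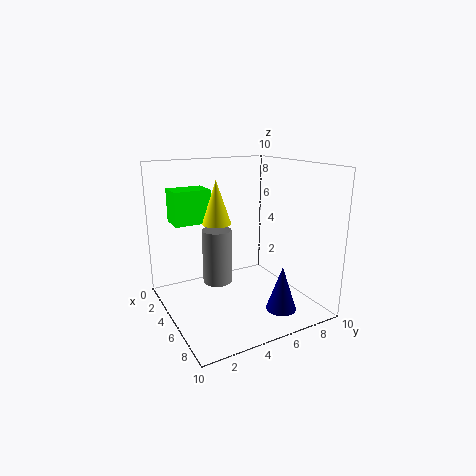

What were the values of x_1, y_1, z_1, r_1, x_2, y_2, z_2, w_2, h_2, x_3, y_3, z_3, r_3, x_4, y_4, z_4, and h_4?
x_1 = 4.25; y_1 = 3.75; z_1 = 6; r_1 = 1; x_2 = 0.25; y_2 = 1.5; z_2 = 5.5; w_2 = 2; h_2 = 2.5; x_3 = 8.25; y_3 = 6.5; z_3 = 0.75; r_3 = 1; x_4 = 4.75; y_4 = 3.5; z_4 = 2; h_4 = 3.75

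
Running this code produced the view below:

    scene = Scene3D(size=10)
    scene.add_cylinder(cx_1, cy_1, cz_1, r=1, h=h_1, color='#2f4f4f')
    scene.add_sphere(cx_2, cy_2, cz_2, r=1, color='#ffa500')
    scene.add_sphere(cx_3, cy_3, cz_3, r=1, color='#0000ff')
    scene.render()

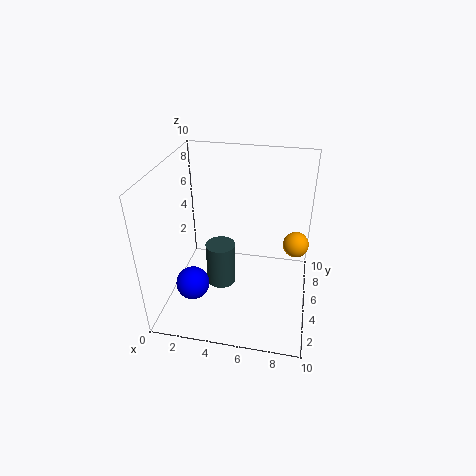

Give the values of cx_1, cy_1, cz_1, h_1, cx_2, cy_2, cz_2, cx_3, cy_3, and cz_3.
cx_1 = 4
cy_1 = 4
cz_1 = 2
h_1 = 3
cx_2 = 9
cy_2 = 8
cz_2 = 3
cx_3 = 3
cy_3 = 1
cz_3 = 4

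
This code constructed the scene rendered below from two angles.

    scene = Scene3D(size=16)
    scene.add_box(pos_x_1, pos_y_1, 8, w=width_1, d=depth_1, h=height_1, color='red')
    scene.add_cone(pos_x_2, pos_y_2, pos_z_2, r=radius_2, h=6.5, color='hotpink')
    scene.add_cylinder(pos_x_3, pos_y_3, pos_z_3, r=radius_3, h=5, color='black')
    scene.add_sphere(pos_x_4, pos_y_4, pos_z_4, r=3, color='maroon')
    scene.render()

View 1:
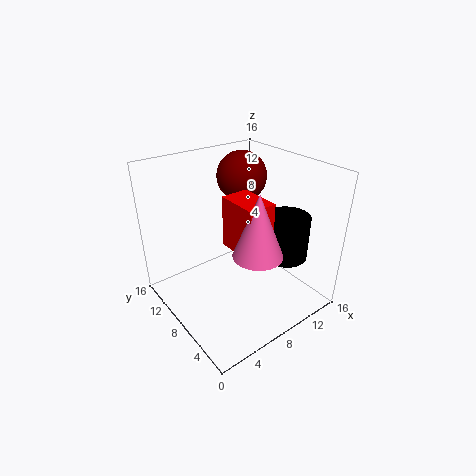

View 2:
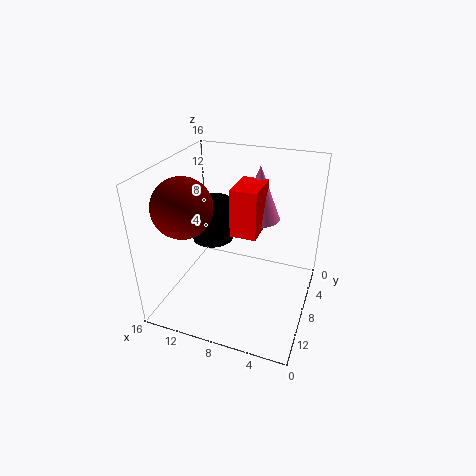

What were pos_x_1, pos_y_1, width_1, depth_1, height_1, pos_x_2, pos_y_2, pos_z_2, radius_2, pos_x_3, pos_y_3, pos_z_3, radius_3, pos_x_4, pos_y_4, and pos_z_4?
pos_x_1 = 6, pos_y_1 = 3.5, width_1 = 3, depth_1 = 4.5, height_1 = 5.5, pos_x_2 = 7, pos_y_2 = 3.5, pos_z_2 = 8.5, radius_2 = 2.5, pos_x_3 = 12.5, pos_y_3 = 5, pos_z_3 = 5.5, radius_3 = 2.5, pos_x_4 = 12, pos_y_4 = 12.5, pos_z_4 = 13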